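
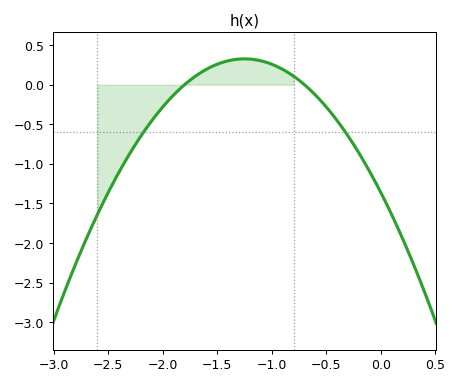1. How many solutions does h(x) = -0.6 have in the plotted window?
2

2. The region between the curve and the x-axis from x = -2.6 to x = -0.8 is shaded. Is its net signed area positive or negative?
negative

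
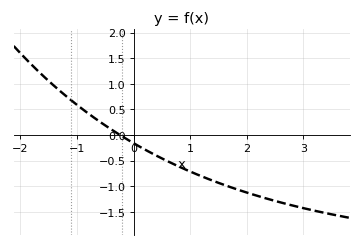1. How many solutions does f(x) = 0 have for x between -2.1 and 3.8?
1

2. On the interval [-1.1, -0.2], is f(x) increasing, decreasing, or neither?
decreasing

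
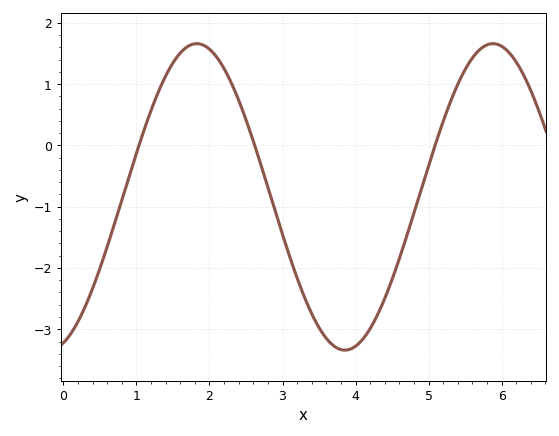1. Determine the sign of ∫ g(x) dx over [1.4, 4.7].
negative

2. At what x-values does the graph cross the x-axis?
1.03, 2.62, 5.09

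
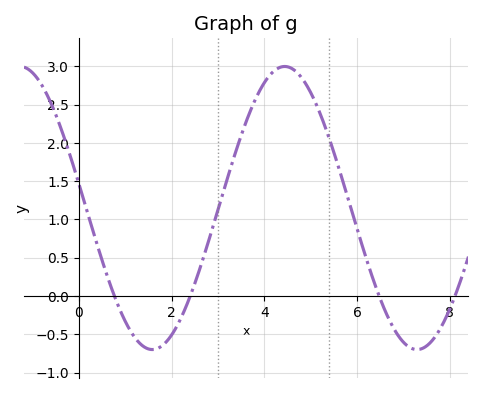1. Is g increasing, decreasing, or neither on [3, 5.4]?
neither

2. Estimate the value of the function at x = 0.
1.47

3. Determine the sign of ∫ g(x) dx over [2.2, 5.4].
positive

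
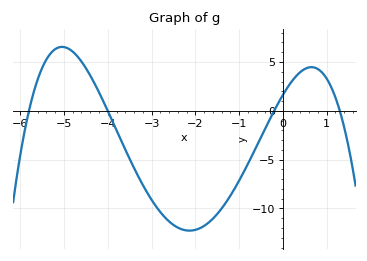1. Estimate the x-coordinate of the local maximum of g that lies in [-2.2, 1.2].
0.6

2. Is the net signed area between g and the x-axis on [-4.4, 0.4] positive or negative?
negative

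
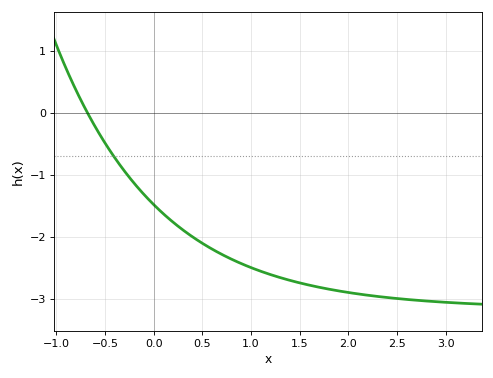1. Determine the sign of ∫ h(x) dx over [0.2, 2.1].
negative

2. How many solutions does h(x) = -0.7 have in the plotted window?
1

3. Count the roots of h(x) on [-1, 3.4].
1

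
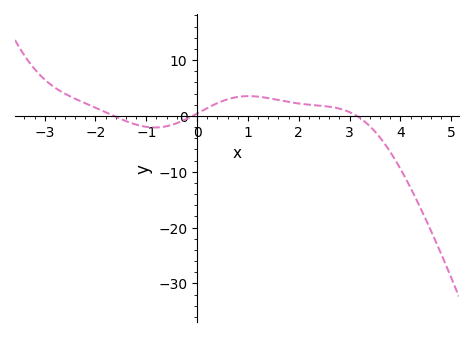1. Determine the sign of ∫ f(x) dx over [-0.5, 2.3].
positive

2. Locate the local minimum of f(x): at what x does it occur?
-0.8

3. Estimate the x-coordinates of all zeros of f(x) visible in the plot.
-1.6, 0, 3.2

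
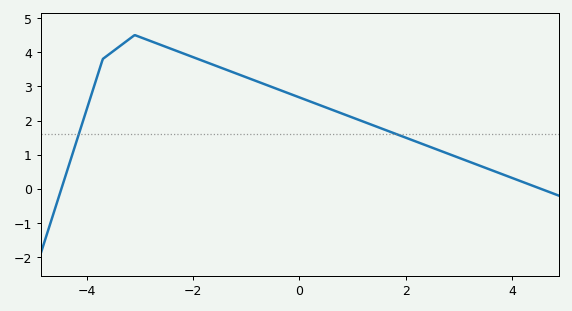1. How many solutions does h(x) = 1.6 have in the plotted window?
2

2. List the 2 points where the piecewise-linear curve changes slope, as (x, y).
(-3.7, 3.8); (-3.1, 4.5)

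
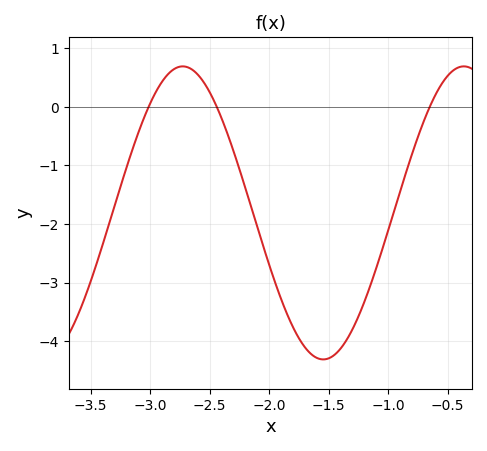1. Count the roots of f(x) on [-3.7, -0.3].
3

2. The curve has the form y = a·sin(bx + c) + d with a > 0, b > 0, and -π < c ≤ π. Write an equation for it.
y = 2.5sin(2.7x + 2.5) - 1.81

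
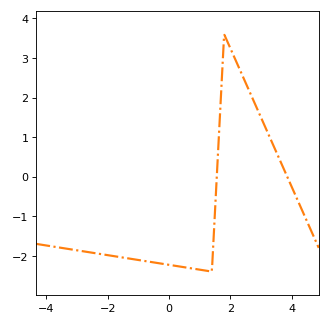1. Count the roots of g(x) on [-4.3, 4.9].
2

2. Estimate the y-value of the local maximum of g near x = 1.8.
3.59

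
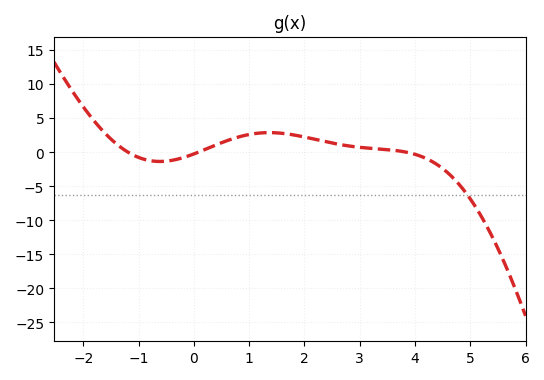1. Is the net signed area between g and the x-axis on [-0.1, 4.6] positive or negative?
positive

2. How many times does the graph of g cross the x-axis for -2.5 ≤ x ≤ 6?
3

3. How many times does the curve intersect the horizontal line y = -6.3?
1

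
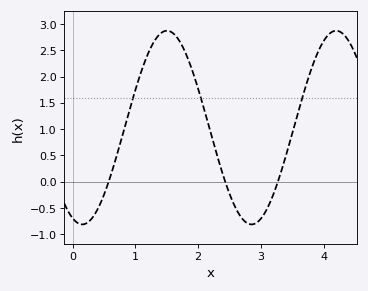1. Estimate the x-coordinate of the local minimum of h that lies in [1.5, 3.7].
2.85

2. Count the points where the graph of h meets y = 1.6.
3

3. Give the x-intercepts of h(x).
0.574, 2.43, 3.27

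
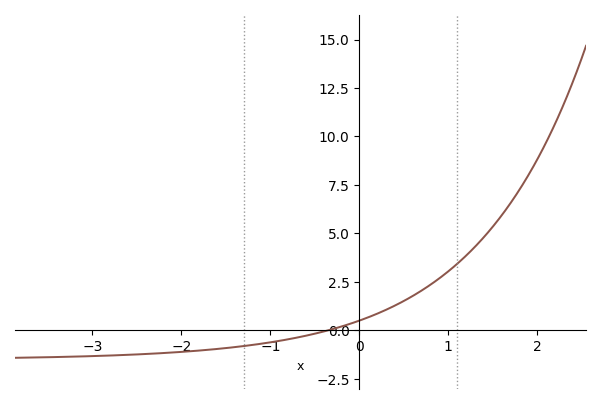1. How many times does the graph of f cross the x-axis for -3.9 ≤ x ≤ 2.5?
1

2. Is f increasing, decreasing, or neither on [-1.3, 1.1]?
increasing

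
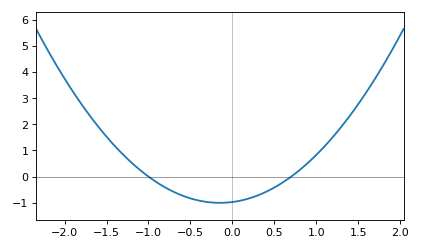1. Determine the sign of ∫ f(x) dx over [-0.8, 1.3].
negative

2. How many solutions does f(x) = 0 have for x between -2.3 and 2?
2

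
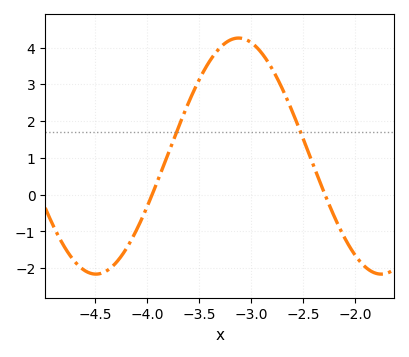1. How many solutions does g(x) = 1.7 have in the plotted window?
2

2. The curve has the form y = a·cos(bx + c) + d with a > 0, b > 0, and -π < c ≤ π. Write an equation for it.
y = 3.21cos(2.3x + 0.86) + 1.05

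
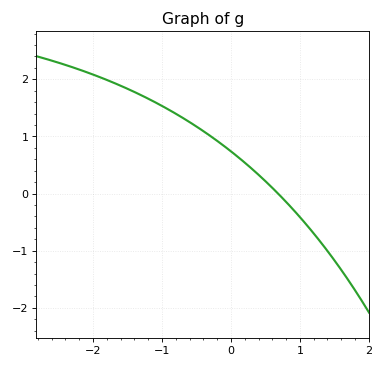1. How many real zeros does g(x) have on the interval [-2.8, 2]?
1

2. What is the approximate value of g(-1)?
1.5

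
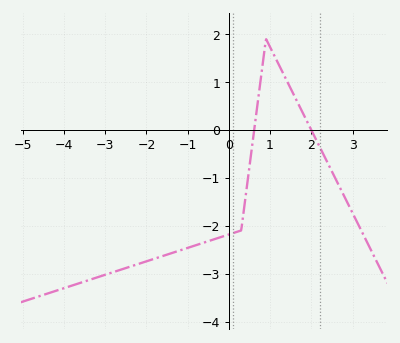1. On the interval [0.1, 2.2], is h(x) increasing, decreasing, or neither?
neither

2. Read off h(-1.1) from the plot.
-2.49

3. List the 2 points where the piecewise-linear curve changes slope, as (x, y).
(0.3, -2.1); (0.9, 1.9)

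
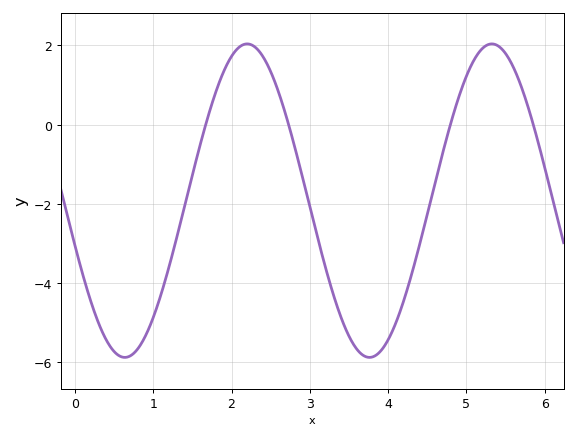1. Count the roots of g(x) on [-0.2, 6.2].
4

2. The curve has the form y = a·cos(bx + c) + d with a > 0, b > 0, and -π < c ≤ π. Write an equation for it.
y = 3.96cos(2.01x + 1.86) - 1.92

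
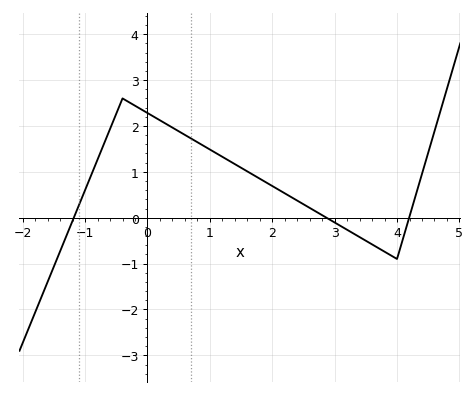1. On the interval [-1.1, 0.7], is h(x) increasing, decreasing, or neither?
neither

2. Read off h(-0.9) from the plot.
0.934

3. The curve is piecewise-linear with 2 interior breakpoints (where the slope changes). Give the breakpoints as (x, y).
(-0.4, 2.6); (4, -0.9)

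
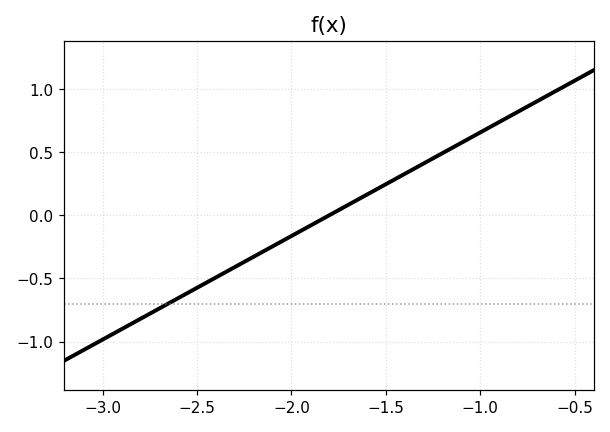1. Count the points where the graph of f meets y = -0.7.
1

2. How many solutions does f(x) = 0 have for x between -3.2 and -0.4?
1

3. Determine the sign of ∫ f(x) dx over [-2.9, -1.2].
negative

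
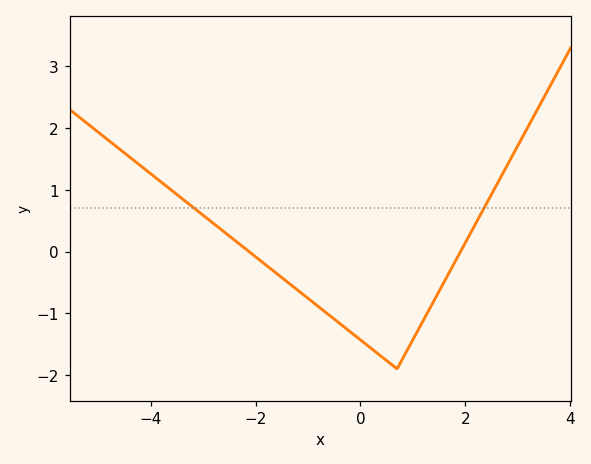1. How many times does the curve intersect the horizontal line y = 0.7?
2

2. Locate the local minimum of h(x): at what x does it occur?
0.8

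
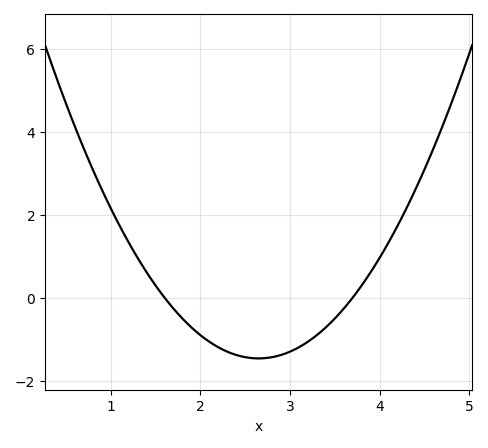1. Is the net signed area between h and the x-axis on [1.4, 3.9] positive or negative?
negative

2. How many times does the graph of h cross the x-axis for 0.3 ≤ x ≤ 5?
2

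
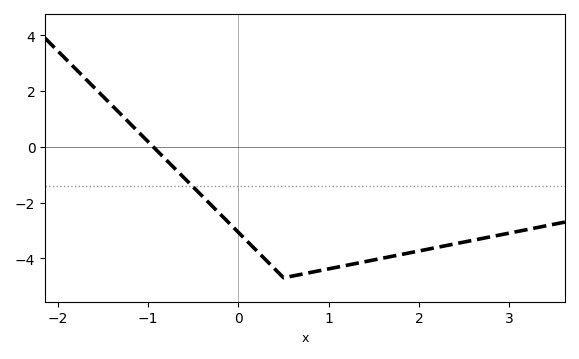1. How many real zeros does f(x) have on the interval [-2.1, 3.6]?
1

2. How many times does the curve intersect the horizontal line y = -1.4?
1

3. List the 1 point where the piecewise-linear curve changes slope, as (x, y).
(0.5, -4.7)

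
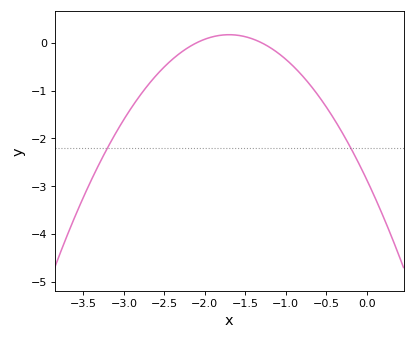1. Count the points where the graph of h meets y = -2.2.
2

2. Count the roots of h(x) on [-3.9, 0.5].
2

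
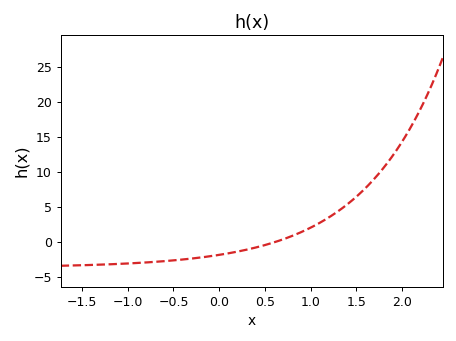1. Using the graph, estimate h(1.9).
12.3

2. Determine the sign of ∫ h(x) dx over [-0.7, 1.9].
positive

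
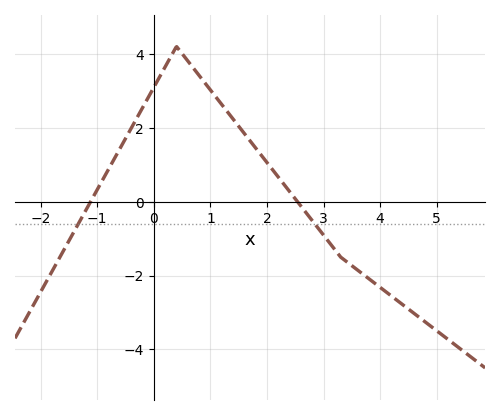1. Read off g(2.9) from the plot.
-0.714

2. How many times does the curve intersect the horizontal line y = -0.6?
2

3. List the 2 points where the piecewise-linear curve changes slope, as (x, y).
(0.4, 4.2); (3.3, -1.5)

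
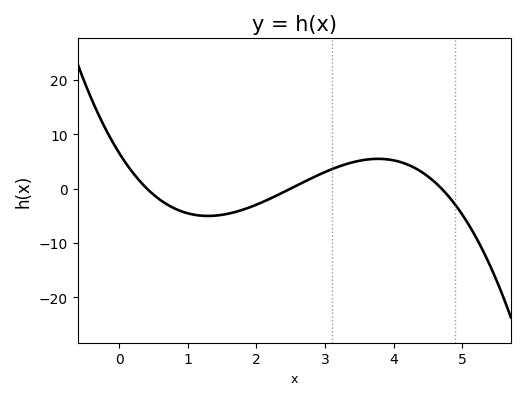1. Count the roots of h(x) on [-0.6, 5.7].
3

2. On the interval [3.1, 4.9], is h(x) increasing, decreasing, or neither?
neither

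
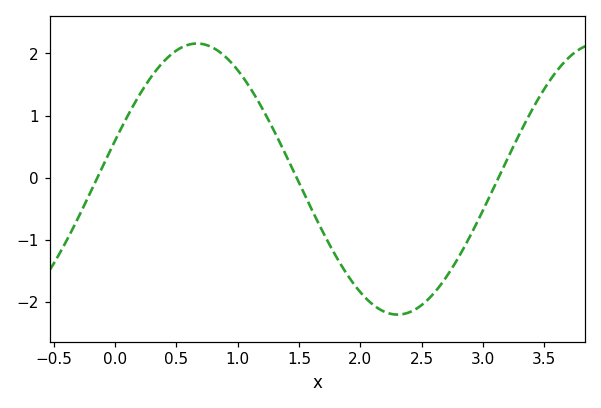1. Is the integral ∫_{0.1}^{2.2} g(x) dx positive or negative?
positive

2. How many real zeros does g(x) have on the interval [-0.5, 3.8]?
3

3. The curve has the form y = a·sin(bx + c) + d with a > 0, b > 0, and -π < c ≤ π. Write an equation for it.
y = 2.18sin(1.92x + 0.29) - 0.02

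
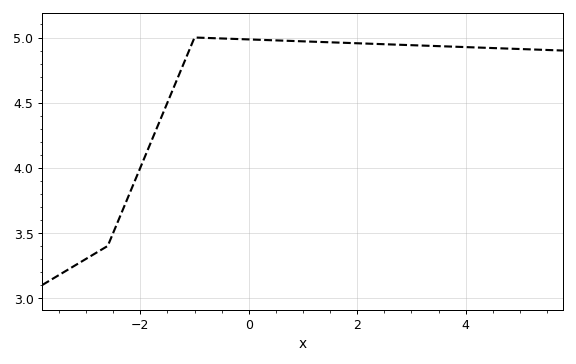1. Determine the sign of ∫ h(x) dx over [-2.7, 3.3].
positive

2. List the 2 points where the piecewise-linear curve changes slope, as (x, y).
(-2.6, 3.4); (-1, 5)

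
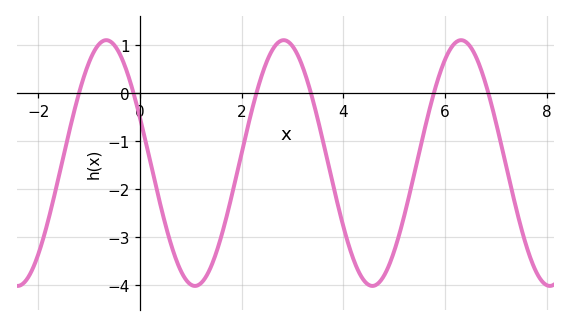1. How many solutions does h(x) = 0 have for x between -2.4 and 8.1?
6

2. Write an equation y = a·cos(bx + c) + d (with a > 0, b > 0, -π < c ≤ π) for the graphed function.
y = 2.56cos(1.8x + 1.2) - 1.45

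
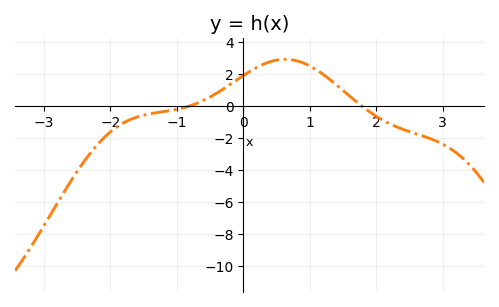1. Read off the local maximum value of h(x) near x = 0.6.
2.93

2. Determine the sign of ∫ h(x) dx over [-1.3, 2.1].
positive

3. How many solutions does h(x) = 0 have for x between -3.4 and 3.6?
2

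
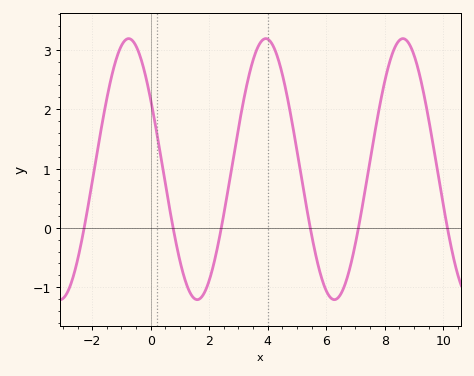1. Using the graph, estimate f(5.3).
0.4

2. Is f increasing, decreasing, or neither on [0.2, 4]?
neither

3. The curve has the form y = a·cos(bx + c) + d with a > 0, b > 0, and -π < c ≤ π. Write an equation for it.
y = 2.2cos(1.3x + 1) + 0.99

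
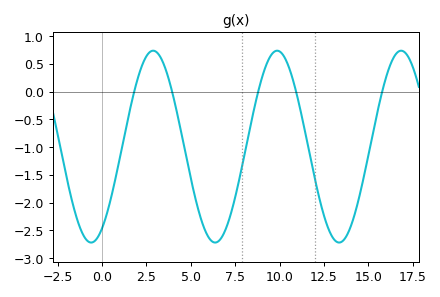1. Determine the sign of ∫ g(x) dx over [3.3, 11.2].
negative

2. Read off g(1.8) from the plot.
-0.013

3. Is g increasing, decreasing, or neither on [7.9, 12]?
neither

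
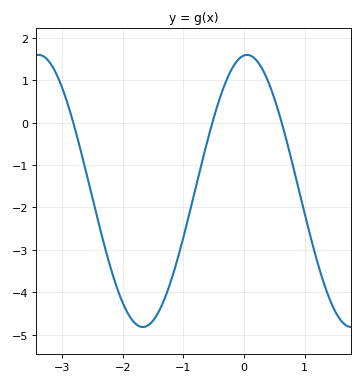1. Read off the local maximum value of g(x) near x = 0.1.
1.6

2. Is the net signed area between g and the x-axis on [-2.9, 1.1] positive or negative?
negative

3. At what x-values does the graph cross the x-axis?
-2.81, -0.522, 0.621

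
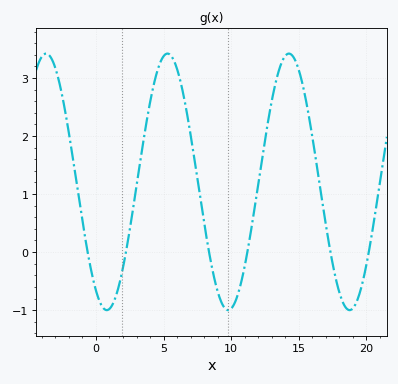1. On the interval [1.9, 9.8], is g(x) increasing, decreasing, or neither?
neither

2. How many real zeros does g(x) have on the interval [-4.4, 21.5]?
6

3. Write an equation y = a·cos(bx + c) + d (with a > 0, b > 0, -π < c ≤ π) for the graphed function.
y = 2.21cos(0.7x + 2.6) + 1.21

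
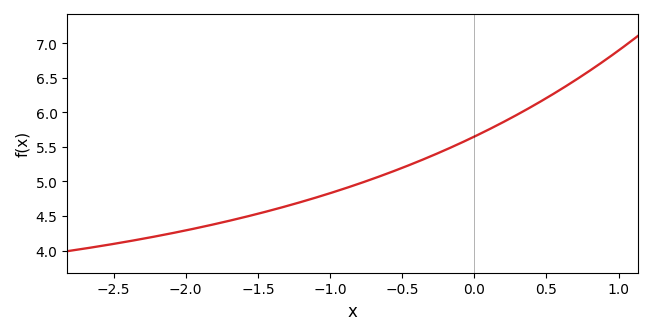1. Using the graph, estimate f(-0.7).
5.04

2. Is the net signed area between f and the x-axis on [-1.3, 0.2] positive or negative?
positive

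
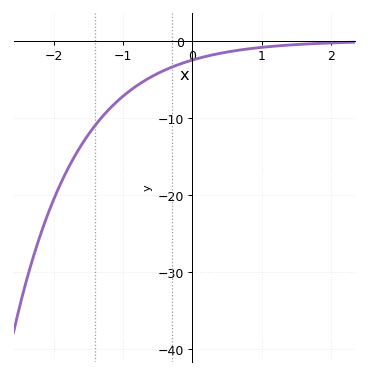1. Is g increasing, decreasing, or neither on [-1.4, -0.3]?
increasing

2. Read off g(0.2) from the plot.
-2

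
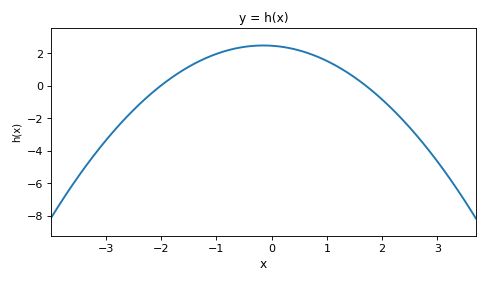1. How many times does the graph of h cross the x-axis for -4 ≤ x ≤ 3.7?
2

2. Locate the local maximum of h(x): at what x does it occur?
-0.2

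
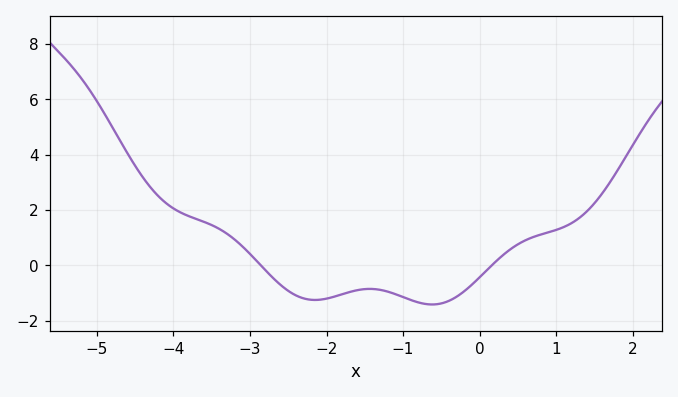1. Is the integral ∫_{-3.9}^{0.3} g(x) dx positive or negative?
negative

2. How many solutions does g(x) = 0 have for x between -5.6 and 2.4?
2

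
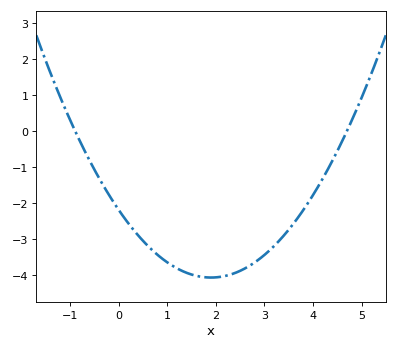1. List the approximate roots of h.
-0.9, 4.7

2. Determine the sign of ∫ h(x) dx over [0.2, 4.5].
negative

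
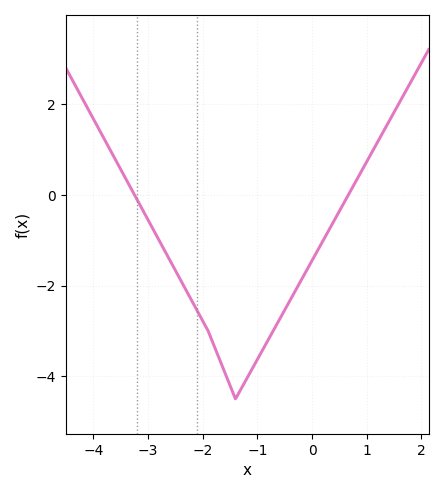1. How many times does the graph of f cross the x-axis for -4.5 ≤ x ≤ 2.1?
2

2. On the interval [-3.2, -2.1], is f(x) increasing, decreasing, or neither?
decreasing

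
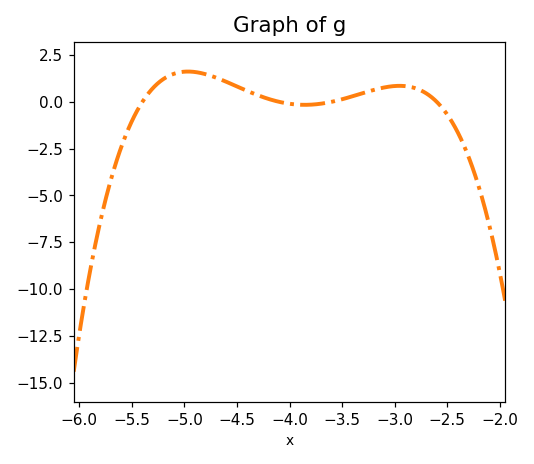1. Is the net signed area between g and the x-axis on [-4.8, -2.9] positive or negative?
positive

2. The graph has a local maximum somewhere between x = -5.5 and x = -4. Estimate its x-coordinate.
-4.97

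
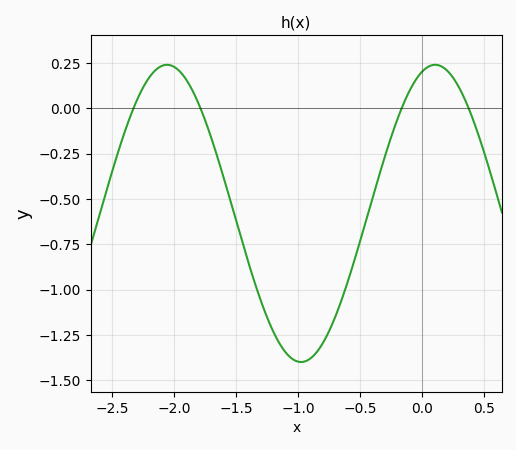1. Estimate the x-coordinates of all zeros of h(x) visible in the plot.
-2.35, -1.8, -0.15, 0.35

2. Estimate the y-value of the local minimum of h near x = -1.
-1.4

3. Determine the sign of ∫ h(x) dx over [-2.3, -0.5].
negative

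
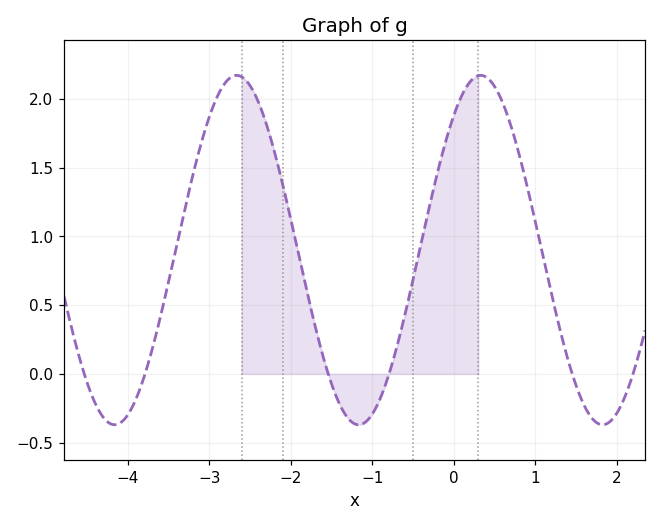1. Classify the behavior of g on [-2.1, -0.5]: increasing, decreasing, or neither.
neither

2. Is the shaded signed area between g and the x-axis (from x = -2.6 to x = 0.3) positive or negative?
positive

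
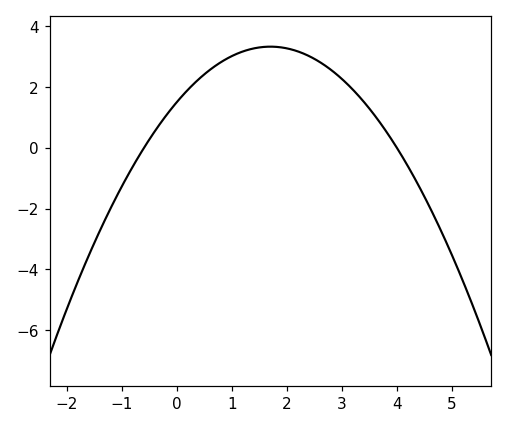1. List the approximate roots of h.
-0.6, 4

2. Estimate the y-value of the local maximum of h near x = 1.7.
3.33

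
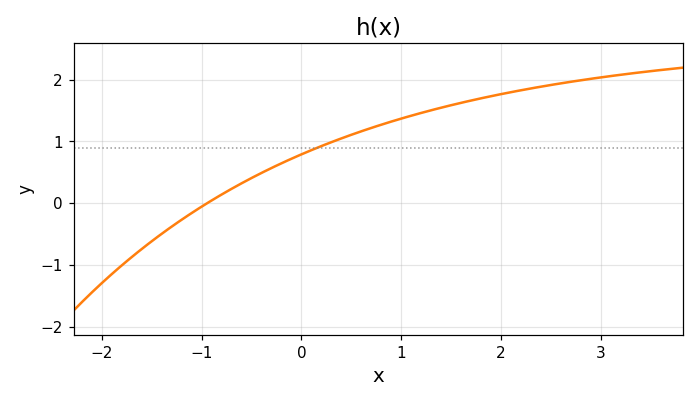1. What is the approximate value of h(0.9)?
1.32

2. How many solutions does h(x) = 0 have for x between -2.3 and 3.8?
1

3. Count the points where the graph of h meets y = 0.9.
1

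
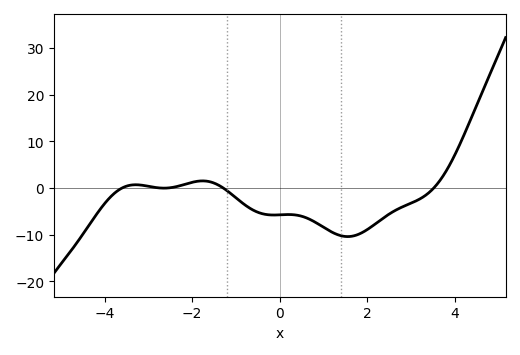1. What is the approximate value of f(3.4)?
-1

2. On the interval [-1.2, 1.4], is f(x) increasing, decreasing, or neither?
neither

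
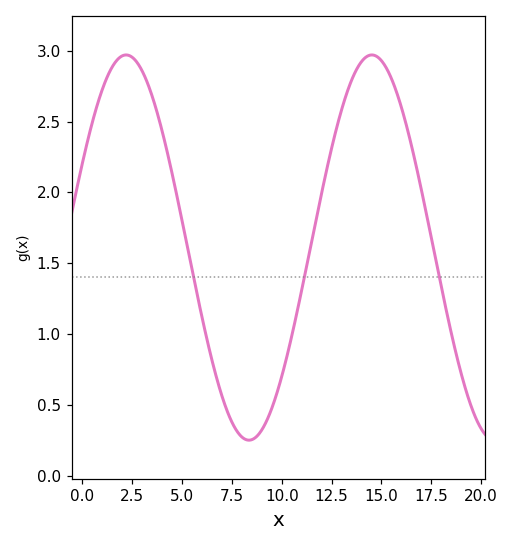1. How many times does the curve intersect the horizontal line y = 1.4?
3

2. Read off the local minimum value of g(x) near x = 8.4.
0.25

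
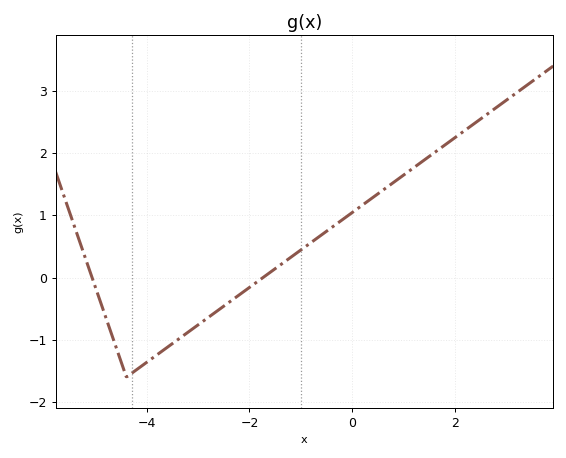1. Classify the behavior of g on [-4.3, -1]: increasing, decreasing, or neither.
increasing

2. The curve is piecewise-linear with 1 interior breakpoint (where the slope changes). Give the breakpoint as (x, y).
(-4.4, -1.6)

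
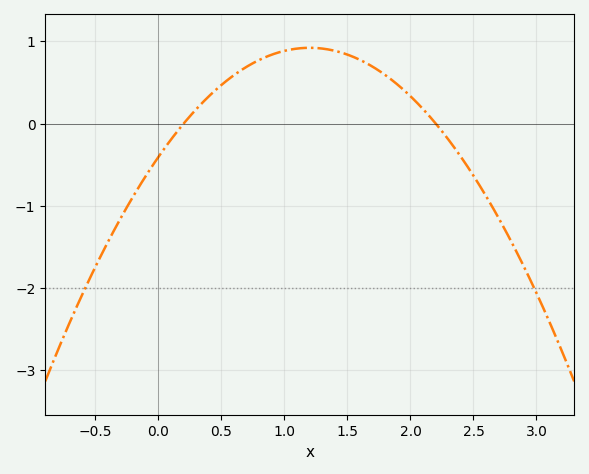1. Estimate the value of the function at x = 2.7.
-1.1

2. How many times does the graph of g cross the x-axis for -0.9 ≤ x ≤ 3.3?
2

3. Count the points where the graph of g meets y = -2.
2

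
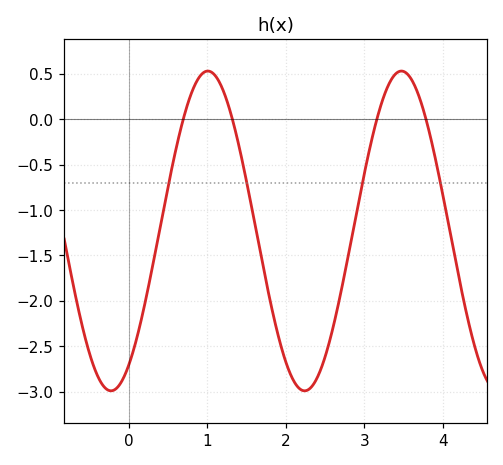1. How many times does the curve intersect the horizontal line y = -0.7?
4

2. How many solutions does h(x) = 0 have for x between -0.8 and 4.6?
4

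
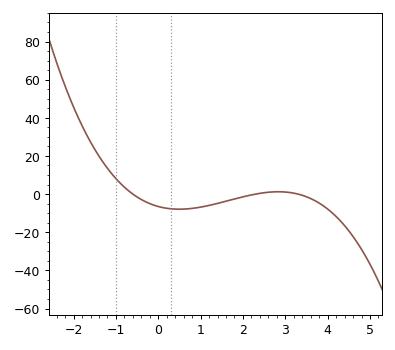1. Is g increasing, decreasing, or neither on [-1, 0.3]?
decreasing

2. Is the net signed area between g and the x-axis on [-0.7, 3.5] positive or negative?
negative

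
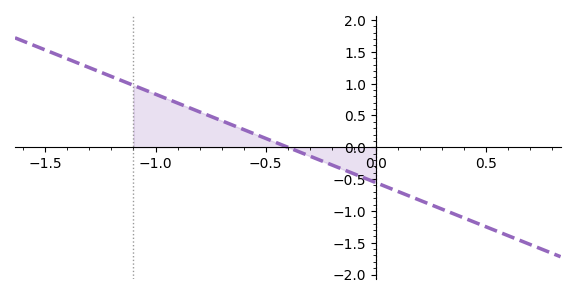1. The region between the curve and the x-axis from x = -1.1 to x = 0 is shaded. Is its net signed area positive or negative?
positive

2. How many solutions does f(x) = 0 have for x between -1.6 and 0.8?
1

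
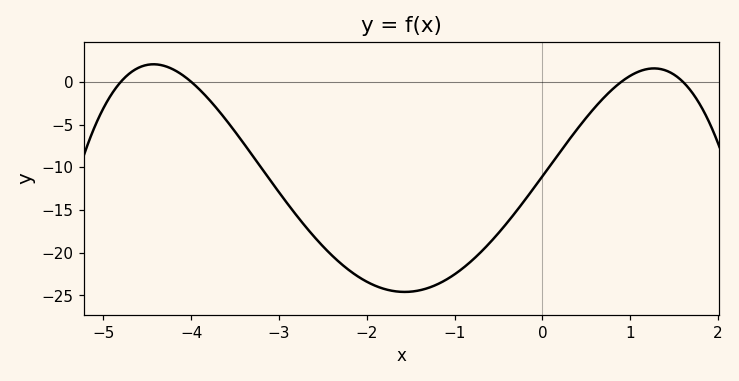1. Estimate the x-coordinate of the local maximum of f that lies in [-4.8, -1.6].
-4.43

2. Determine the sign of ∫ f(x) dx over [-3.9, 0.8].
negative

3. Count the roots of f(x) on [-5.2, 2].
4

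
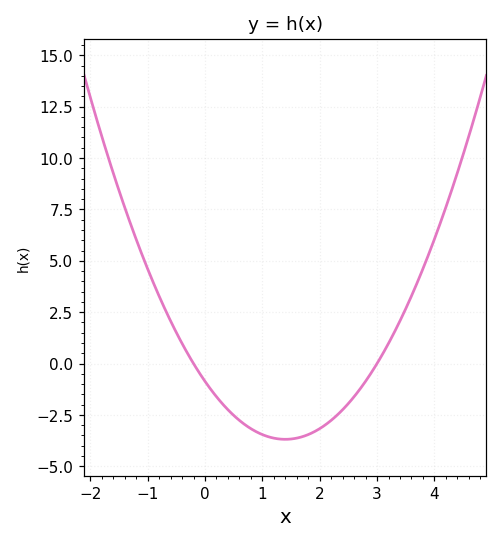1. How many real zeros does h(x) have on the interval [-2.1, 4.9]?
2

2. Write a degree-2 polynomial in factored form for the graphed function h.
y = 1.44(x + 0.2)(x - 3)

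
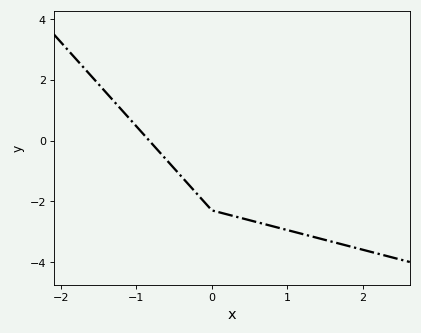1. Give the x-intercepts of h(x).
-0.8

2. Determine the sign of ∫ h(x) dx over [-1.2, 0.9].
negative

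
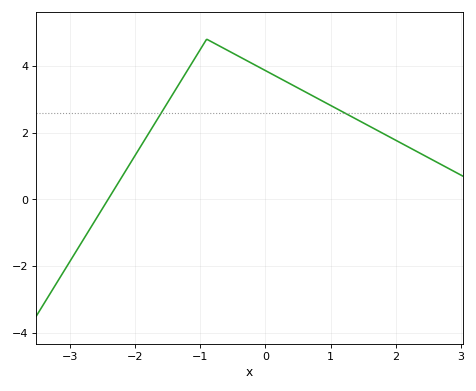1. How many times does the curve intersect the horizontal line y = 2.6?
2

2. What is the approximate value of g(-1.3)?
3.53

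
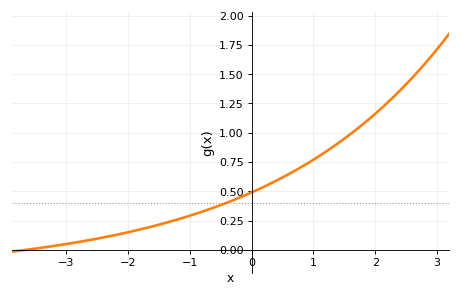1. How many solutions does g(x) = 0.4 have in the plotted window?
1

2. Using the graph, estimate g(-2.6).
0.1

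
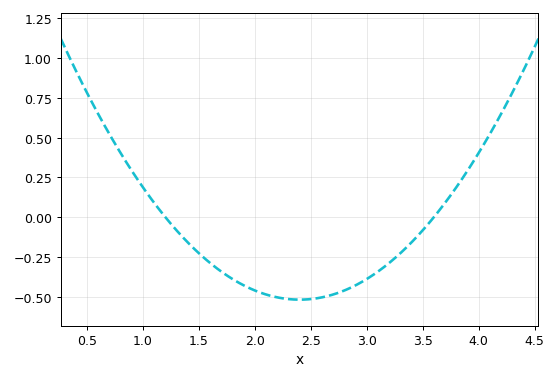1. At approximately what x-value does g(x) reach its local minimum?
2.4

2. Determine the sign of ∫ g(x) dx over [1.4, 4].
negative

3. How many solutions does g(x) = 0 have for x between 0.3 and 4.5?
2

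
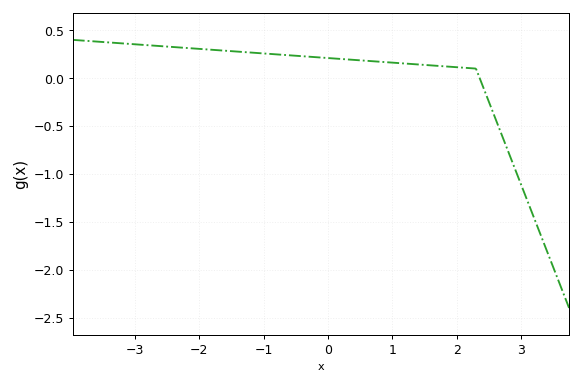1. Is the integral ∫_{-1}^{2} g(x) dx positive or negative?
positive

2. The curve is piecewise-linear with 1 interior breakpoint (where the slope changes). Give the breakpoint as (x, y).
(2.3, 0.1)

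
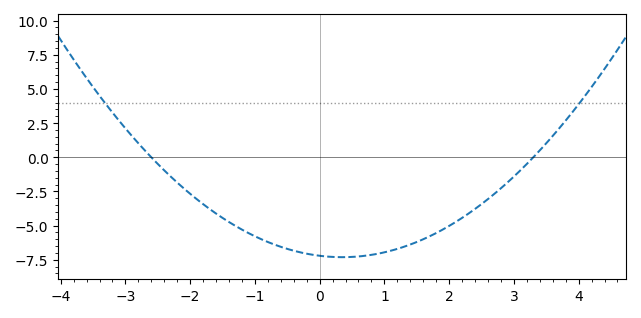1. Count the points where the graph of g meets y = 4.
2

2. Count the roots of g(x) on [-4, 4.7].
2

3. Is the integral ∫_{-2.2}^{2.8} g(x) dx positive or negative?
negative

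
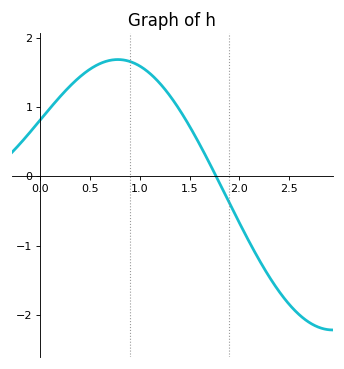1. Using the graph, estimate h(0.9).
1.66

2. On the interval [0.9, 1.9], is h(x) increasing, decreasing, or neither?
decreasing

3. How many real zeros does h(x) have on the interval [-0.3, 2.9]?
1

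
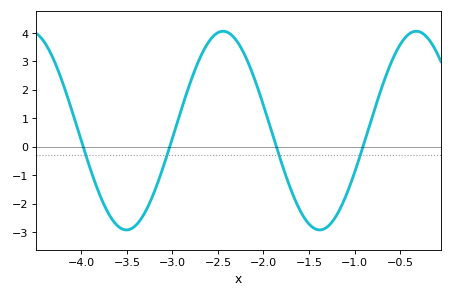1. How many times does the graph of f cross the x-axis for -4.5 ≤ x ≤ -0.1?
4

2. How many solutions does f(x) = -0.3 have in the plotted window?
4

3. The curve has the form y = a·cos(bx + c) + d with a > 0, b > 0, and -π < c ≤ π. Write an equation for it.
y = 3.49cos(2.96x + 0.952) + 0.57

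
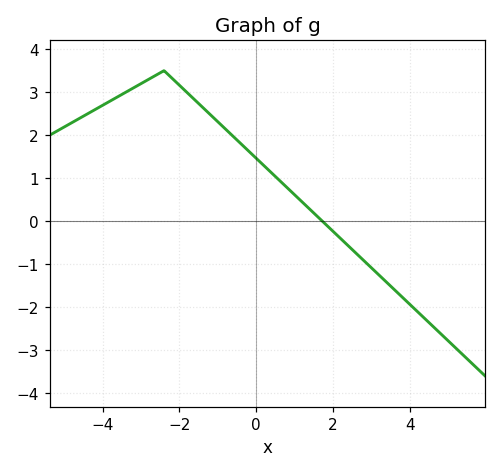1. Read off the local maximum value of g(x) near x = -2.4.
3.5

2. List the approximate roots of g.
1.8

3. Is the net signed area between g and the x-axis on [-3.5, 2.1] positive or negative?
positive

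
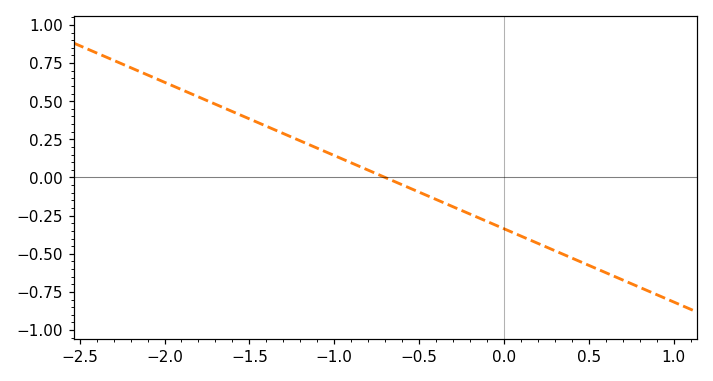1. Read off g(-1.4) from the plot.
0.336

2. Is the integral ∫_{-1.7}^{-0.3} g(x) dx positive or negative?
positive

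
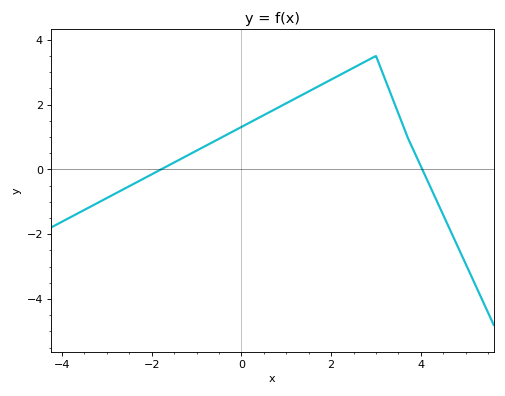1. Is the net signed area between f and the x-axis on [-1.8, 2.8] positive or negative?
positive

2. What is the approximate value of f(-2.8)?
-0.739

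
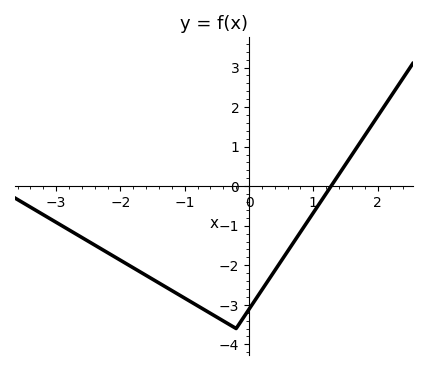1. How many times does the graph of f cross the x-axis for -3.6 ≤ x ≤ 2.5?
1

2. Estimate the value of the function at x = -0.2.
-3.6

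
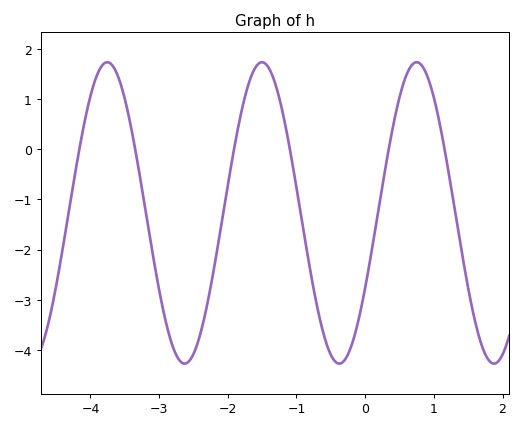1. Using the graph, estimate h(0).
-2.8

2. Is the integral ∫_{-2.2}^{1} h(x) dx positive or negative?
negative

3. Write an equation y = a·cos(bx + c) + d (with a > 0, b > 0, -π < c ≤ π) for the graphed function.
y = 3cos(2.8x - 2.1) - 1.27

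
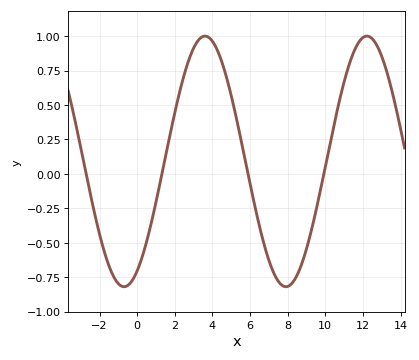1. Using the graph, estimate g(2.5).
0.7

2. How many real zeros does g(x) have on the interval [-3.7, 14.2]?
4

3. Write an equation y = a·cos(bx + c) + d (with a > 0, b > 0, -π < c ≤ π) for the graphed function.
y = 0.91cos(0.73x - 2.6) + 0.09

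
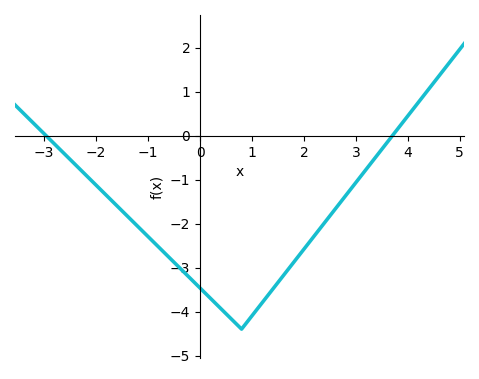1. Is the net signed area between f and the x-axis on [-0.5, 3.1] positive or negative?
negative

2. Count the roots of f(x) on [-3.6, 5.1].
2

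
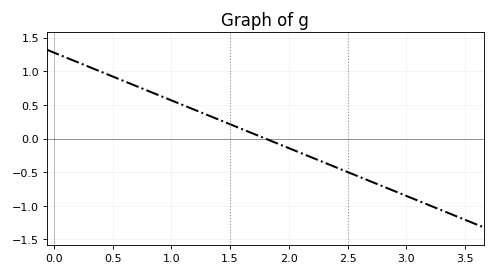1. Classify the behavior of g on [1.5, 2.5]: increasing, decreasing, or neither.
decreasing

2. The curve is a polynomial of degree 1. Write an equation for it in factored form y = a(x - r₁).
y = -0.71(x - 1.8)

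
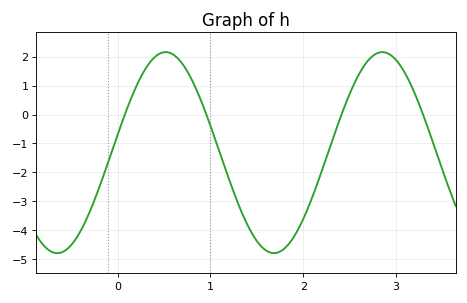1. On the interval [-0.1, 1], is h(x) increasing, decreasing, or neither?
neither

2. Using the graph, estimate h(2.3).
-1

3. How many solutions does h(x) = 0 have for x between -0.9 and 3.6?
4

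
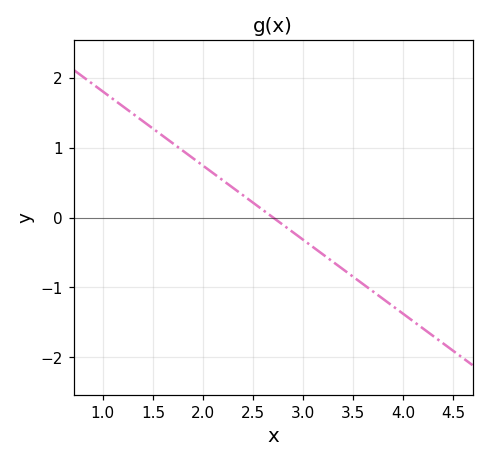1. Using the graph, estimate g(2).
0.742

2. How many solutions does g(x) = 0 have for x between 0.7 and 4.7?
1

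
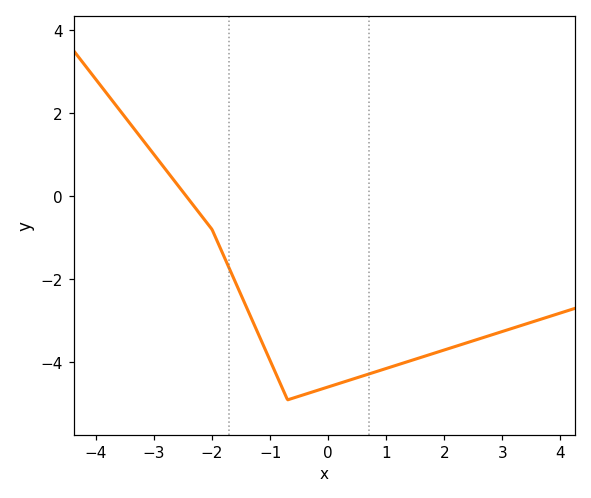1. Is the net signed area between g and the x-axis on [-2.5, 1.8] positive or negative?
negative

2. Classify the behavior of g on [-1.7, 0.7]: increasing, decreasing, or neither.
neither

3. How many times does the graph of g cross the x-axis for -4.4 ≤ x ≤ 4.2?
1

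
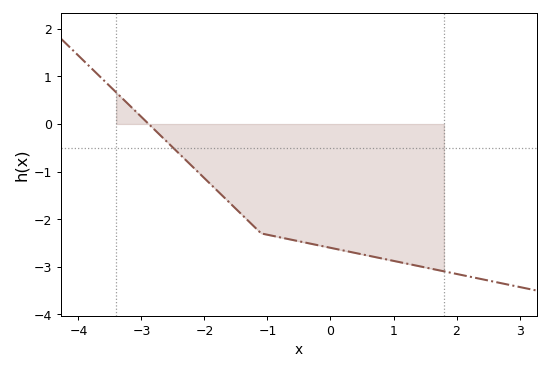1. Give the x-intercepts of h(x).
-2.89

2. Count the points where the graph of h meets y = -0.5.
1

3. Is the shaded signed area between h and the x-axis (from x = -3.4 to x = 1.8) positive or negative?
negative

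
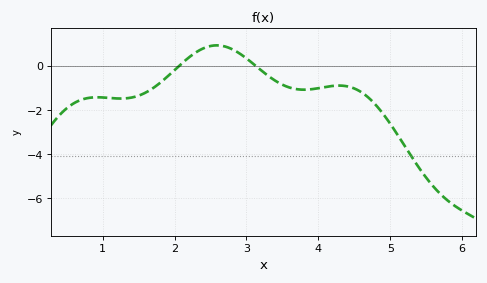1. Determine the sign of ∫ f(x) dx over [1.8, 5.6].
negative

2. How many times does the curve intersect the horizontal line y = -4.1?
1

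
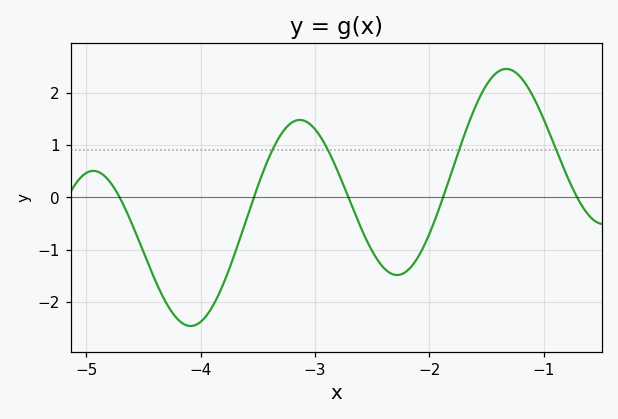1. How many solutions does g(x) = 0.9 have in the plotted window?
4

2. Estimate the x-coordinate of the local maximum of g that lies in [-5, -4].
-4.94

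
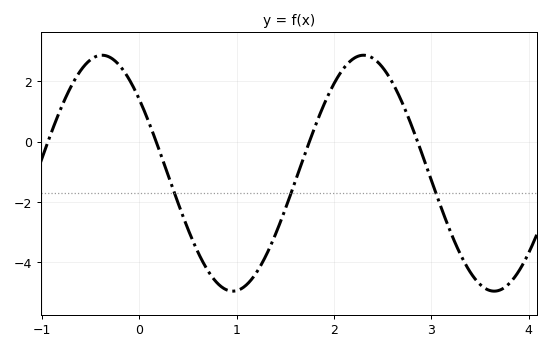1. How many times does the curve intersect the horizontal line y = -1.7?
3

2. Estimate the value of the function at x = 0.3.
-1.13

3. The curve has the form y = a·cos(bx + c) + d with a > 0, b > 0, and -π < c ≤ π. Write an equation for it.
y = 3.91cos(2.34x + 0.892) - 1.04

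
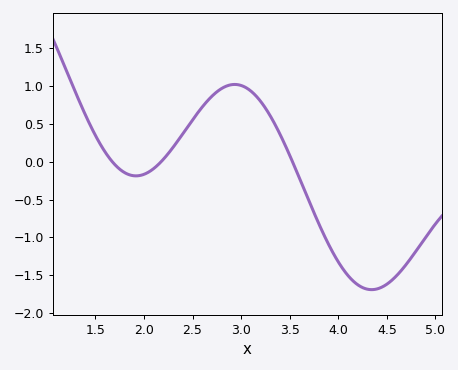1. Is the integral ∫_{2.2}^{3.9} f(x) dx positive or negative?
positive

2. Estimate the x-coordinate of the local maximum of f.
2.9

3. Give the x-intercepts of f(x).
1.7, 2.2, 3.5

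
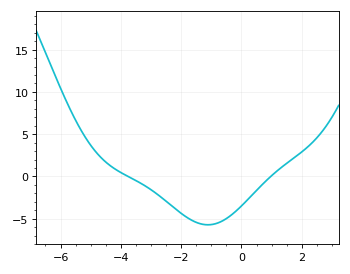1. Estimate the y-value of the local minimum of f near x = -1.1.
-5.5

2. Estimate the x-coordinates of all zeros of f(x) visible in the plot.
-3.8, 1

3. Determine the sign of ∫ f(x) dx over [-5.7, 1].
negative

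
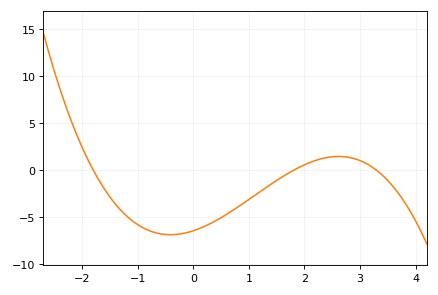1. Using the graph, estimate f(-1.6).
-2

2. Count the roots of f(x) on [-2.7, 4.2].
3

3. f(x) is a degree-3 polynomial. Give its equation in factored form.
y = -0.6(x + 1.8)(x - 1.8)(x - 3.3)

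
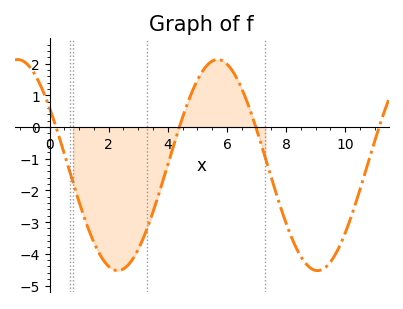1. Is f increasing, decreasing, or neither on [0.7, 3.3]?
neither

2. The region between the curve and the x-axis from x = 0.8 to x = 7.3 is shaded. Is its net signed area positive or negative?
negative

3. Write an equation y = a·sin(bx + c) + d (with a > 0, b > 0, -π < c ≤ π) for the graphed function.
y = 3.33sin(0.93x + 2.6) - 1.2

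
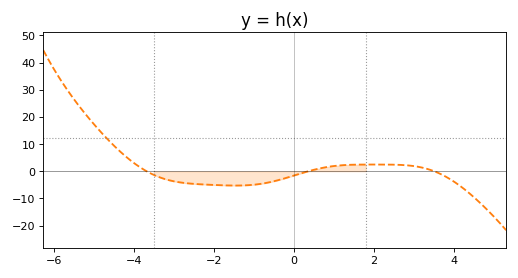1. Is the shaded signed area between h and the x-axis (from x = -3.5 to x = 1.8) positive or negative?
negative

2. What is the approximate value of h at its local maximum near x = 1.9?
2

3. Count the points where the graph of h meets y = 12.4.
1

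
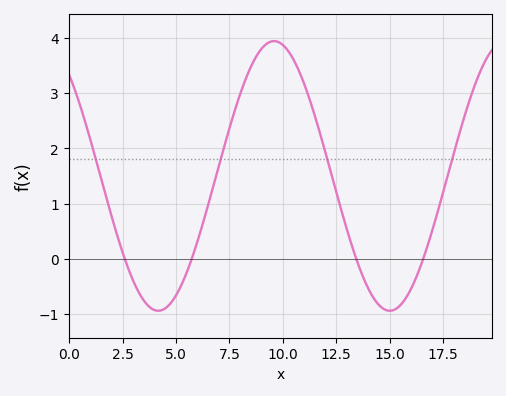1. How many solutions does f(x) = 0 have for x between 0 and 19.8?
4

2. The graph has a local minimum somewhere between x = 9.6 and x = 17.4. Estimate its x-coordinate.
15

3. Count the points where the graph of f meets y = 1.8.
4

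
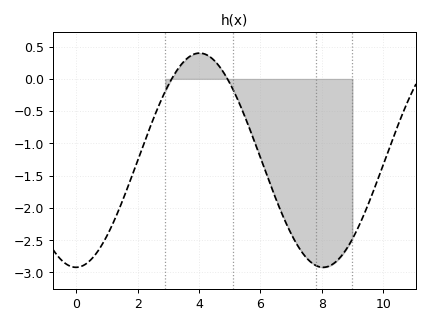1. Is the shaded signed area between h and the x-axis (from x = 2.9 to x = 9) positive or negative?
negative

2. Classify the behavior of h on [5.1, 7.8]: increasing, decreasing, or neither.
decreasing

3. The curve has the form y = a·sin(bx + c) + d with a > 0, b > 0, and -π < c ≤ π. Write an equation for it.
y = 1.66sin(0.78x - 1.6) - 1.26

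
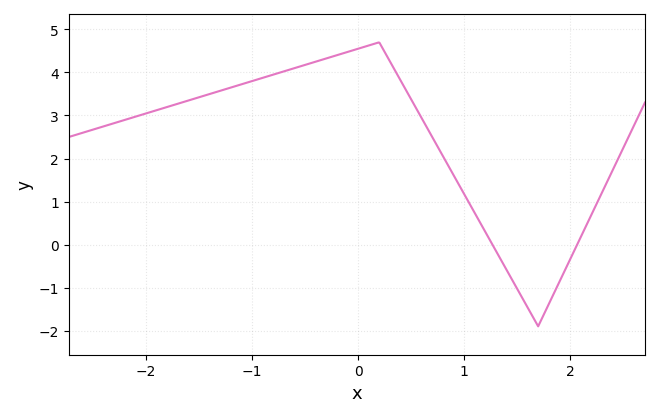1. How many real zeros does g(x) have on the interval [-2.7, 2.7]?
2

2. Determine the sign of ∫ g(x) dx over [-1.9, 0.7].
positive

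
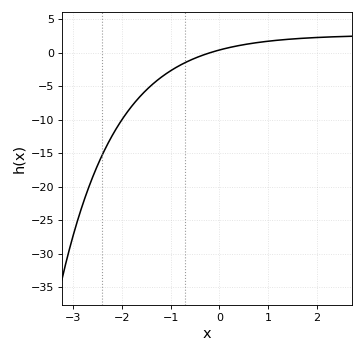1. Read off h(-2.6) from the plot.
-18.5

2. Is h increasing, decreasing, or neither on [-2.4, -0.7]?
increasing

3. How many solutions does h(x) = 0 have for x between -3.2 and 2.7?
1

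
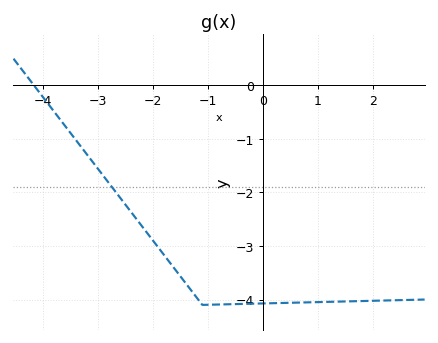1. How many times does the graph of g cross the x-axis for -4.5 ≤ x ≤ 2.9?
1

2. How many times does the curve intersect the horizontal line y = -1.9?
1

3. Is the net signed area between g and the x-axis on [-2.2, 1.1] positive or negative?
negative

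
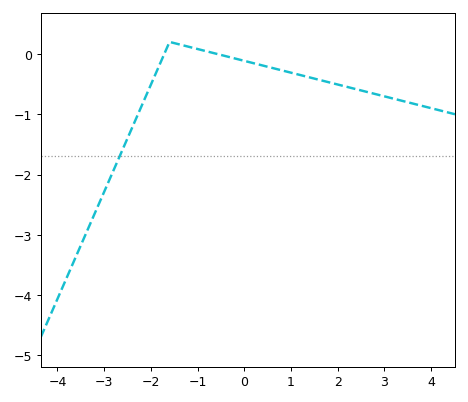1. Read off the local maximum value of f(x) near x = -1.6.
0.2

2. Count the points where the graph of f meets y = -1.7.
1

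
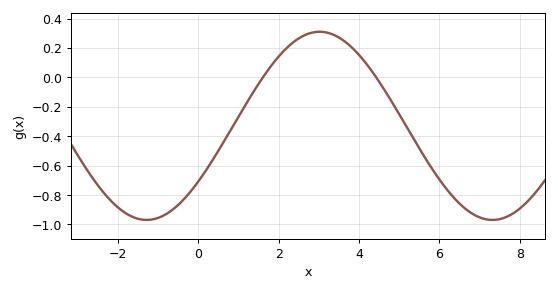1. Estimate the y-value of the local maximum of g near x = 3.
0.3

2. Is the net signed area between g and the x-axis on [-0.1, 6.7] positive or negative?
negative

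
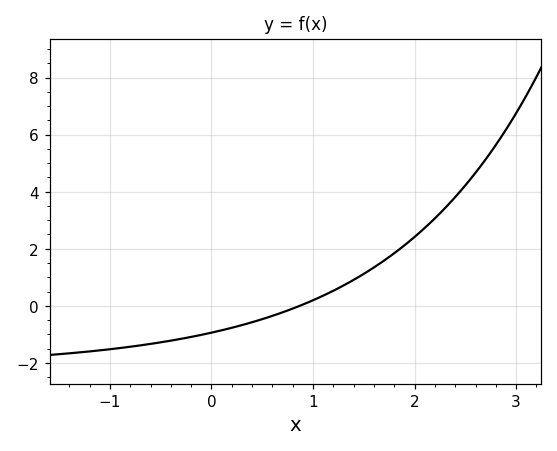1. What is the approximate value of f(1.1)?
0.4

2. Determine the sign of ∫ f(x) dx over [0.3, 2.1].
positive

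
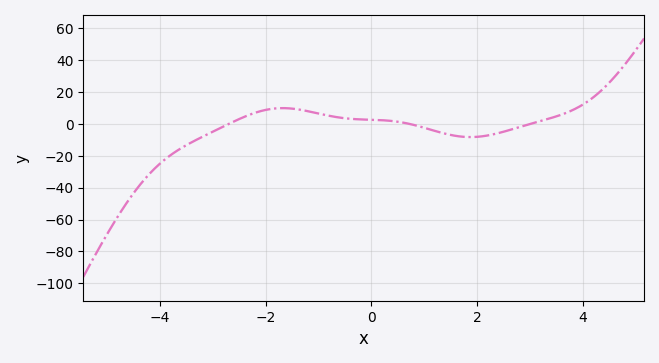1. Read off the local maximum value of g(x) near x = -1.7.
9.82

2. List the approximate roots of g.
-2.69, 0.709, 3.01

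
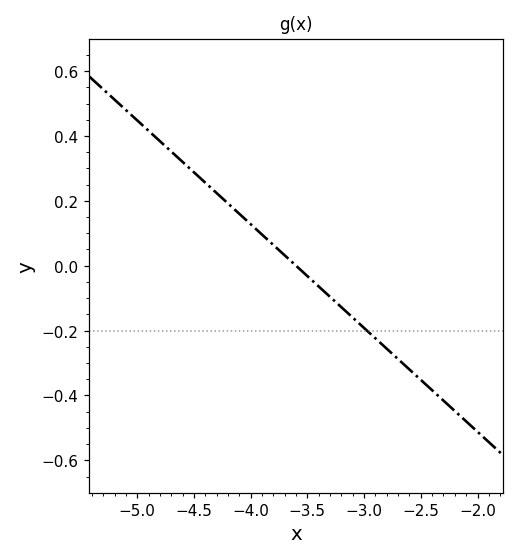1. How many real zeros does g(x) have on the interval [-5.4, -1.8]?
1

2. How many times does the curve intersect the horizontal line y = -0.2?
1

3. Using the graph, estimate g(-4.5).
0.288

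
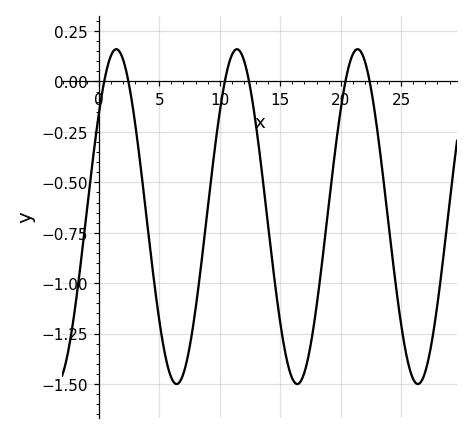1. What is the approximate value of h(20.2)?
-0.06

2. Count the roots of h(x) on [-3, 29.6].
6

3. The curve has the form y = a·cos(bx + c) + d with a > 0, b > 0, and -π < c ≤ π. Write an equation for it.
y = 0.83cos(0.63x - 0.91) - 0.67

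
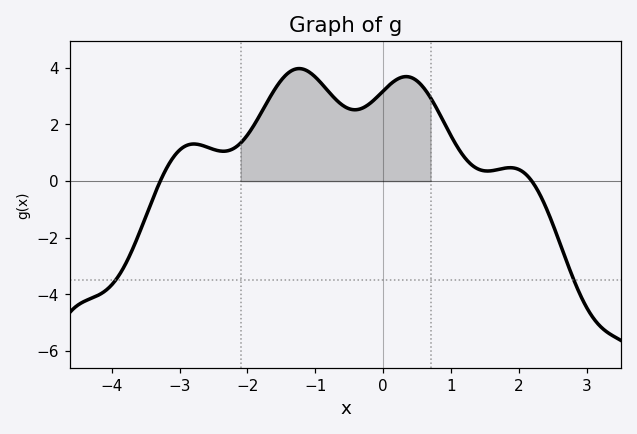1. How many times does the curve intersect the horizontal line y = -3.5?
2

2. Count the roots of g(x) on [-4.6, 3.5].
2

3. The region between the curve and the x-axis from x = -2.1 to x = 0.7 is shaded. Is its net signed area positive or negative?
positive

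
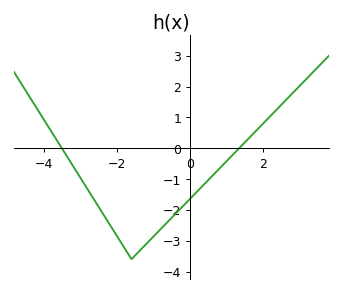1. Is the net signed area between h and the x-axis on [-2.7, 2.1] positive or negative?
negative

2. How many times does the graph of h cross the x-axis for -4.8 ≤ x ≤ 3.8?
2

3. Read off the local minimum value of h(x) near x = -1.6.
-3.6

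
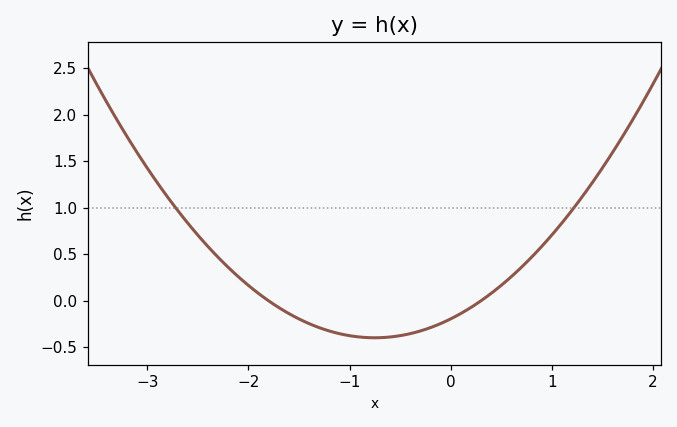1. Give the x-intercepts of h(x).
-1.8, 0.3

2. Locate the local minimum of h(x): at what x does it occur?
-0.75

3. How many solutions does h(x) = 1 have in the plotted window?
2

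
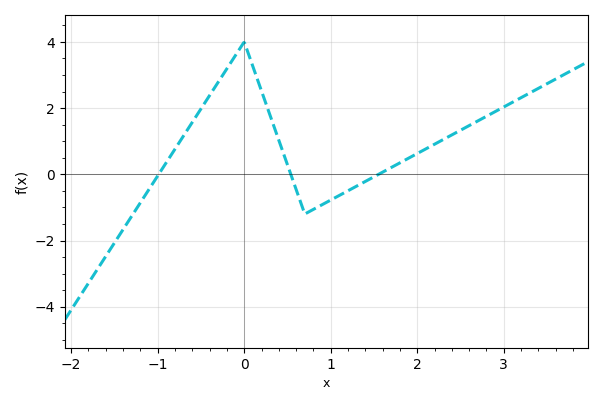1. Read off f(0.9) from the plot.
-1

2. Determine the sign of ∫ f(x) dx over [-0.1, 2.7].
positive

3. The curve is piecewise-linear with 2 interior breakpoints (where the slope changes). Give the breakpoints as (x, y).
(0, 4); (0.7, -1.2)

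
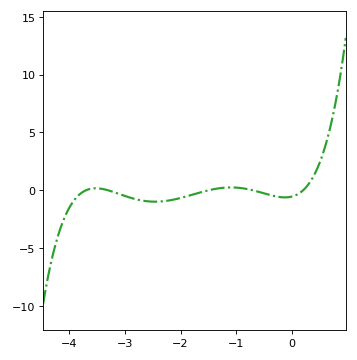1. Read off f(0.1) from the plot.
-0.5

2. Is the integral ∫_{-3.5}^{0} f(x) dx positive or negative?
negative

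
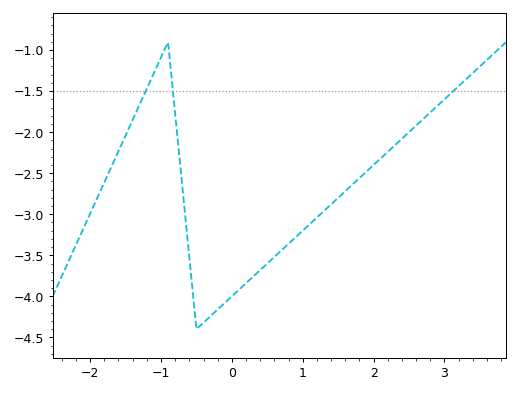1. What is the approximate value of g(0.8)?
-3.35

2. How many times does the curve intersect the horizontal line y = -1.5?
3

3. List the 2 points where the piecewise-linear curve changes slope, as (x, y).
(-0.9, -0.9); (-0.5, -4.4)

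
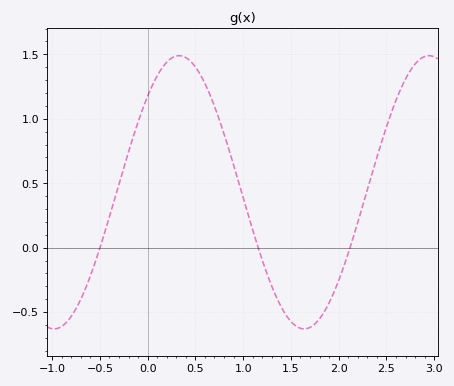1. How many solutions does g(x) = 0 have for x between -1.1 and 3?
3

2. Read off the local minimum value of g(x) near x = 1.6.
-0.63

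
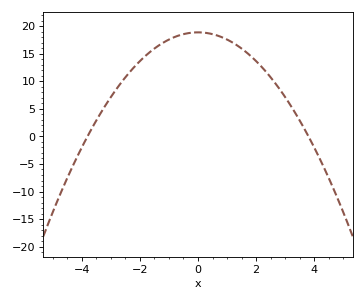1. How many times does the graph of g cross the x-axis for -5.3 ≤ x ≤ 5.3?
2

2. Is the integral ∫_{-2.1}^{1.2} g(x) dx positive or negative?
positive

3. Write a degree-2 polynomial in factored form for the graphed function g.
y = -1.31(x + 3.8)(x - 3.8)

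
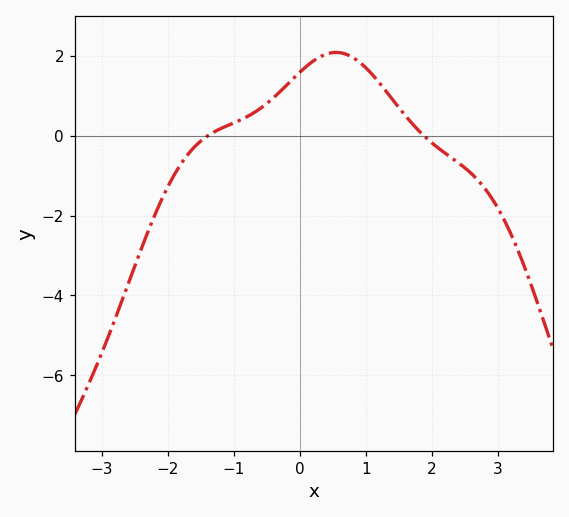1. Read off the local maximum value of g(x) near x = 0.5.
2.08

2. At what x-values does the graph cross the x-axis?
-1.39, 1.87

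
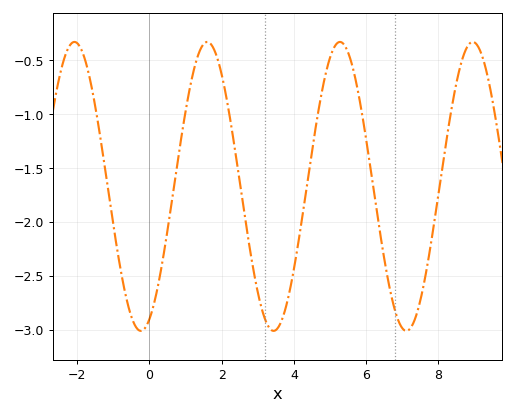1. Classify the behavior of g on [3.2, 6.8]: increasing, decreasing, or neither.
neither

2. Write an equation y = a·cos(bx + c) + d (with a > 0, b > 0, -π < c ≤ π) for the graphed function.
y = 1.34cos(1.71x - 2.74) - 1.67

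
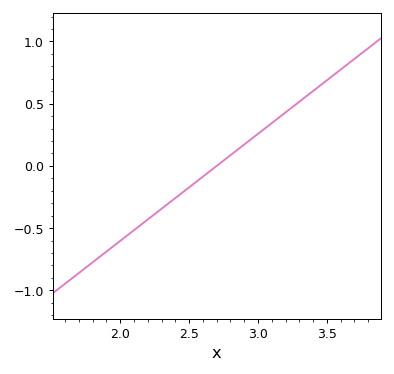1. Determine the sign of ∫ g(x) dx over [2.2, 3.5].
positive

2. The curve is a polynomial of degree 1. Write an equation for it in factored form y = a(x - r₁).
y = 0.86(x - 2.7)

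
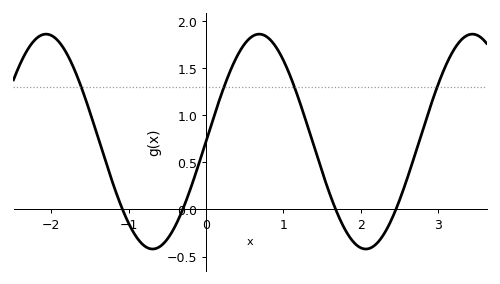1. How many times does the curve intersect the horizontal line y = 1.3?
4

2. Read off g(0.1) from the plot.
0.977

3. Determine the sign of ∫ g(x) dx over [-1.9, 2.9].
positive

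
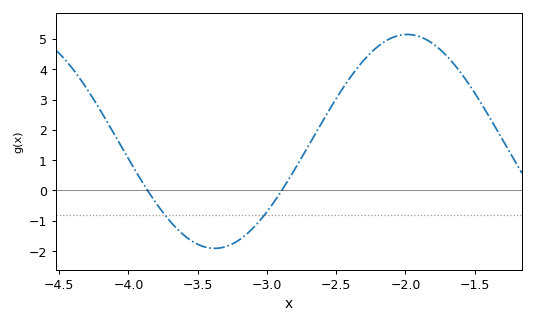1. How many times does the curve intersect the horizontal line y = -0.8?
2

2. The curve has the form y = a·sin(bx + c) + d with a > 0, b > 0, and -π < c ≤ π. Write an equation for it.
y = 3.53sin(2.26x - 0.222) + 1.62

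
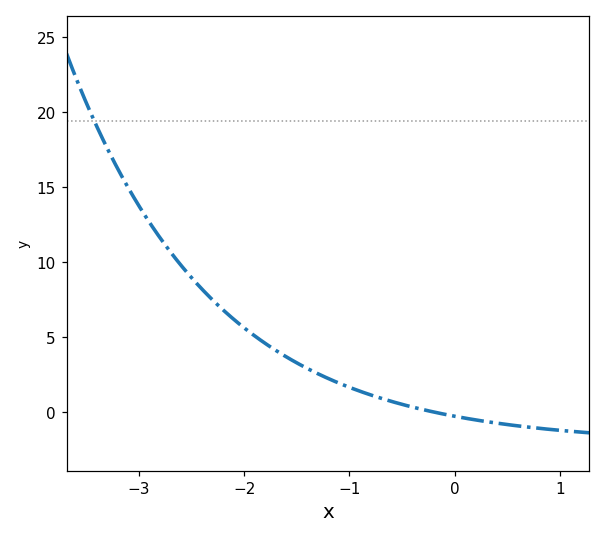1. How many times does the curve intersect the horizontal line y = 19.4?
1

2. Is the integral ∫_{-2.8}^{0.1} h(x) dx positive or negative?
positive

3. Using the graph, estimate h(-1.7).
4.11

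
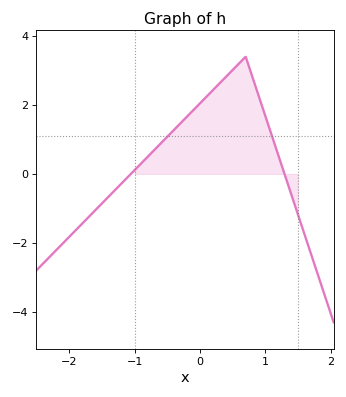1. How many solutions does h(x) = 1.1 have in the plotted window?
2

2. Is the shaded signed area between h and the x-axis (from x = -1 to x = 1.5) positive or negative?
positive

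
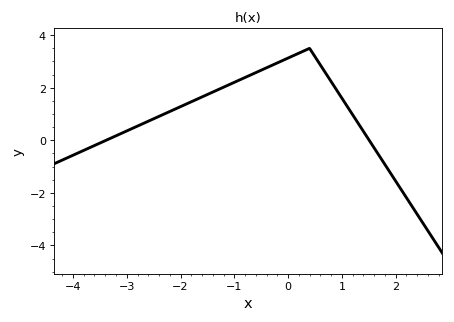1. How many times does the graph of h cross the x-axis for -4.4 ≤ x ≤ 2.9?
2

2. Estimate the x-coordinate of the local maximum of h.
0.4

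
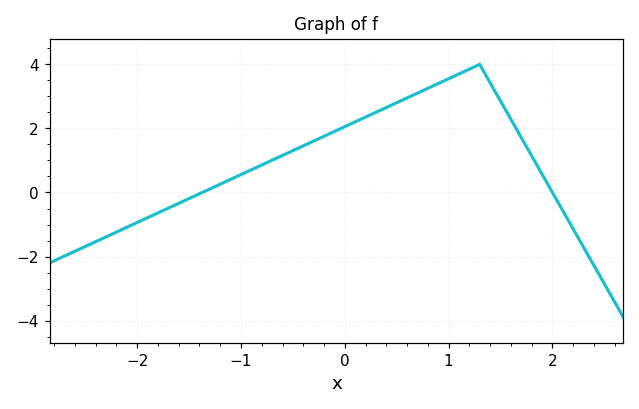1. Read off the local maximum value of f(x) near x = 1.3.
4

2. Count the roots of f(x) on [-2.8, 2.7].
2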